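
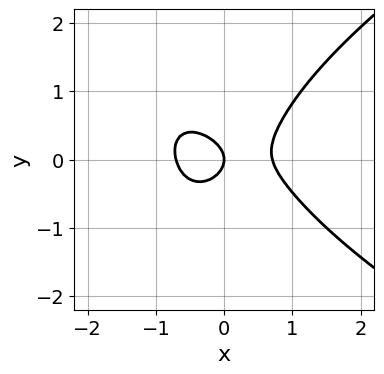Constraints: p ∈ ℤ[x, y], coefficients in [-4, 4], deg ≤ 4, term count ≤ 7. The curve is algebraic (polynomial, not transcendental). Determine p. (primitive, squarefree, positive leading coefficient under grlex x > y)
y^4 - 2*x^3 - x^2*y + 2*y^2 + x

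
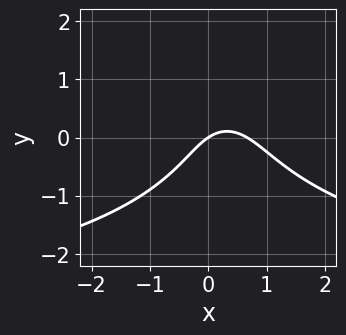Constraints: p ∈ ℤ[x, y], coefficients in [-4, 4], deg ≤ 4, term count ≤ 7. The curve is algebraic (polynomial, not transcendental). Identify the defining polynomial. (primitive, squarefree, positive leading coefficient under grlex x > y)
x^2*y + 2*y^3 + 3*x^2 - 2*x + 3*y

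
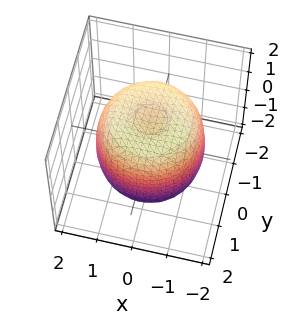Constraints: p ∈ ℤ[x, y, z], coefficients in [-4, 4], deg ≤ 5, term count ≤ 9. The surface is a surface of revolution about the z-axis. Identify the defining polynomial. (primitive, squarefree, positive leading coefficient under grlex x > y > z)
2*x^4 + 4*x^2*y^2 + 2*y^4 - 3*x^2 - 3*y^2 + 2*z^2 - 3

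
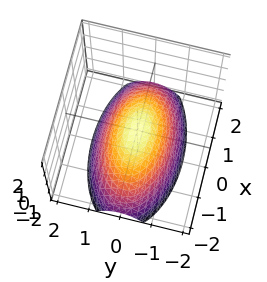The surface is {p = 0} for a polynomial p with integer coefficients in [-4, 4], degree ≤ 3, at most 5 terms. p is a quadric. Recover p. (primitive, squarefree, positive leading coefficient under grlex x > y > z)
1. Degree: a paraboloid; a quadric, so deg p = 2.
2. Symmetries: it's symmetric under y → −y, forcing even powers of y; it's symmetric under x → −x, forcing even powers of x.
3. From the axis intercepts and sections: one y-axis crossing is at y = 0; one x-axis crossing is at x = 0.
4. Together with the visible shape, these determine p as stated.

x^2 + 3*y^2 + 3*z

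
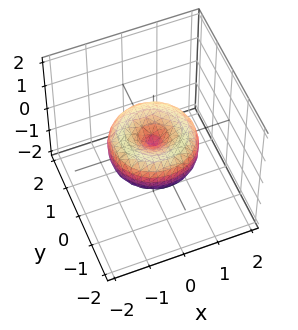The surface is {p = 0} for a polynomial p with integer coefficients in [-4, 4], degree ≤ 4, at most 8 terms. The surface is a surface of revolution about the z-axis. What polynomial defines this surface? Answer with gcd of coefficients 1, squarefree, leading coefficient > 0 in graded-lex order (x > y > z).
(a) Degree: a generic line meets the surface in up to 4 points, so deg p = 4.
(b) Symmetry: the z-axis is an axis of rotation, so x and y enter only as x² + y².
(c) From the visible intercepts: it meets the x-axis at x = 0 (among the integer gridlines); it crosses the z-axis at the gridline z = 0; one y-axis crossing is at y = 0.
(d) Solving for integer coefficients yields p as stated.

2*x^4 + 4*x^2*y^2 + 2*y^4 - 3*x^2 - 3*y^2 + 3*z^2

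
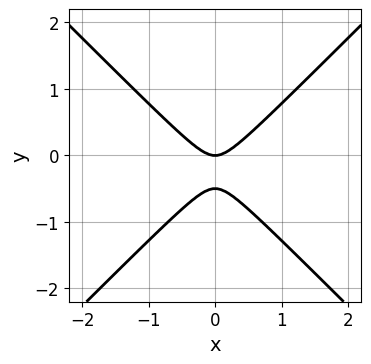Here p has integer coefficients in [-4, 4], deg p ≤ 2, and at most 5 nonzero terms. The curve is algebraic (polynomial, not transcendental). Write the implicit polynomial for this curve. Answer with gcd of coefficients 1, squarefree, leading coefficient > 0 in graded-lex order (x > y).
2*x^2 - 2*y^2 - y

1. The degree is 2 — the shape is more complex than any degree-1 curve.
2. Symmetries: the x ↦ −x reflection is a symmetry, so x appears only in even powers.
3. Observable constraints: one y-axis crossing is at y = 0; one x-axis crossing is at x = 0.
4. Assembling these constraints gives the stated polynomial.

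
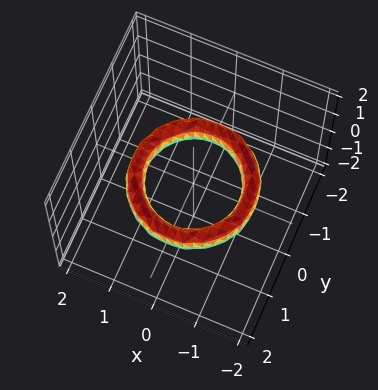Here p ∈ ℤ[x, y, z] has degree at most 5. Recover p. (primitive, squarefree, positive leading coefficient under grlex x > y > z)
Degree: a generic line meets the surface in up to 4 points, so deg p = 4.
Symmetries: rotational symmetry about the z-axis ⇒ p depends on x, y only through x² + y².
Checking where it meets the axes: the y-axis gridline crossings are at y ∈ {-1, 1}; a circular section at z = 0 has radius exactly 1.
Assembling these constraints gives the stated polynomial. Check: (-1, 0, 0) on the x-axis lies on the surface, and p(-1, 0, 0) = 0. ✓

x^4 + 2*x^2*y^2 + y^4 - 3*x^2 - 3*y^2 + 2*z^2 + 2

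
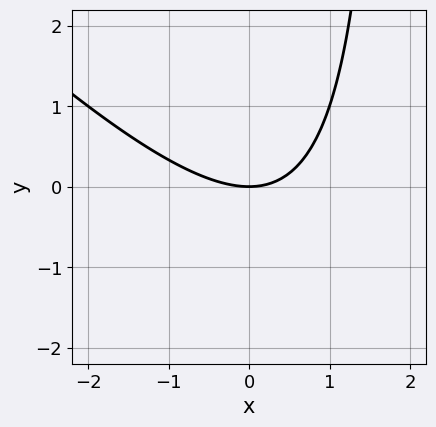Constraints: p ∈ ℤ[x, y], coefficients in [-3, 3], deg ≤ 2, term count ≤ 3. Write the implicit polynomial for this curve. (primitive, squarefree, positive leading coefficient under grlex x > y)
x^2 + x*y - 2*y

1. The degree is 2 — a generic line meets the curve in up to 2 points.
2. Observable constraints: it meets the x-axis at x = 0 (among the integer gridlines); it crosses the y-axis at the gridline y = 0.
3. Together with the visible shape, these determine p as stated.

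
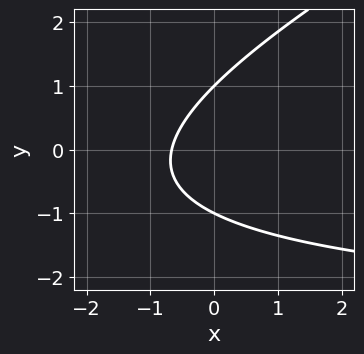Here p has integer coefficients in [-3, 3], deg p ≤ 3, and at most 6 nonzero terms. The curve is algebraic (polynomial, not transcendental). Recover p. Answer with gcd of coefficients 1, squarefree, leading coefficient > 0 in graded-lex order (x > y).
(a) Degree: no degree-1 curve has this shape, so deg p = 2.
(b) Against the integer gridlines: among the integer gridlines, it crosses the y-axis at y ∈ {-1, 1}.
(c) Solving for integer coefficients yields p as stated.

x*y - 2*y^2 + 3*x + 2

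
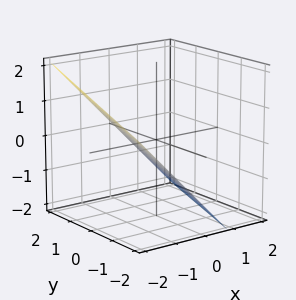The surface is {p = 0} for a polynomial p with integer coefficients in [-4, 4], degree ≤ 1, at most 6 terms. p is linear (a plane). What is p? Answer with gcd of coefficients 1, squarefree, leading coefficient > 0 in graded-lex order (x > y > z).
1. The degree is 1 — every cross-section is a straight line — this is a plane.
2. From the visible intercepts: it crosses the y-axis at the gridline y = 2.
3. The integer polynomial consistent with all of this is the stated p.

3*x - y + 3*z + 2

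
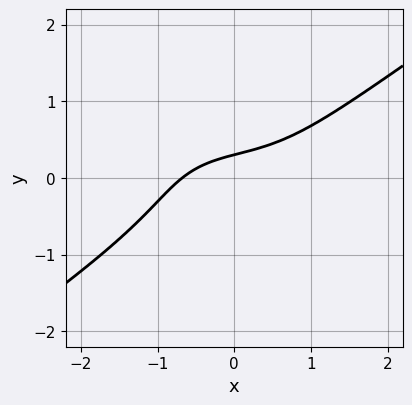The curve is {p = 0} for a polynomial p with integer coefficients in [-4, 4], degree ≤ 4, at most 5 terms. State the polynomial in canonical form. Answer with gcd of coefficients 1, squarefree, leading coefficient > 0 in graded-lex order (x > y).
x^3 - 3*y^3 + x - 3*y + 1

1. The degree is 3 — the shape is more complex than any degree-2 curve.
2. Solving for integer coefficients yields p as stated.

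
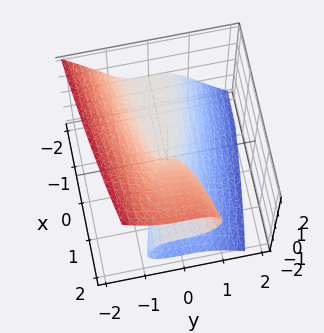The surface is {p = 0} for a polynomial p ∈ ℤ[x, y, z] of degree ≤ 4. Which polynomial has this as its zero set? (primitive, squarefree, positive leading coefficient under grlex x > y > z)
3*y^3 + 2*z^3 - 2*x*z

(a) deg p = 3.
(b) Checking where it meets the axes: it meets the y-axis at y = 0 (among the integer gridlines); one z-axis crossing is at z = 0; every point of the x-axis in the box is on the surface.
(c) Assembling these constraints gives the stated polynomial.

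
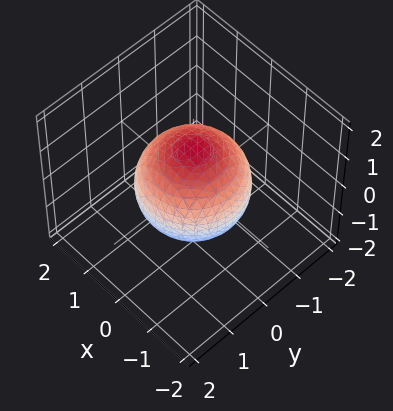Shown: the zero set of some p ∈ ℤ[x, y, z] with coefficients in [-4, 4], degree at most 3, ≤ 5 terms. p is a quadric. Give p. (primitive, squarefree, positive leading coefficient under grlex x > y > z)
(a) The degree is 2 — a closed, bounded, convex surface; a quadric.
(b) Symmetries: every cross-section ⟂ z is a circle, so x, y appear only via x² + y²; it's symmetric under z → −z, forcing even powers of z.
(c) From the visible intercepts: a circular section at z = 1 has radius between 0 and 1.
(d) Fitting integer coefficients to these (and the overall shape) gives p.

2*x^2 + 2*y^2 + 2*z^2 - 3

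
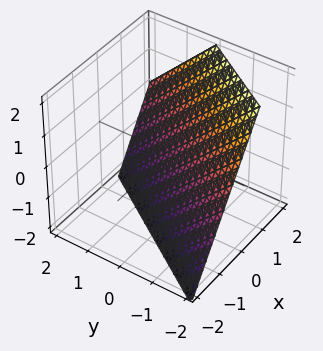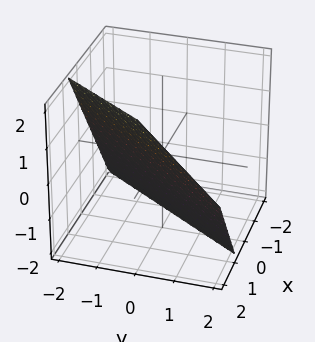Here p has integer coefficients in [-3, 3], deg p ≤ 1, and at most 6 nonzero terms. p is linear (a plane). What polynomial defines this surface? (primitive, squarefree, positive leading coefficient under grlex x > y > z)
1. Degree: every cross-section is a straight line — this is a plane, so deg p = 1.
2. Reading off the gridlines: one y-axis crossing is at y = -1; one z-axis crossing is at z = -1.
3. Assembling these constraints gives the stated polynomial.

3*x - 2*y - 2*z - 2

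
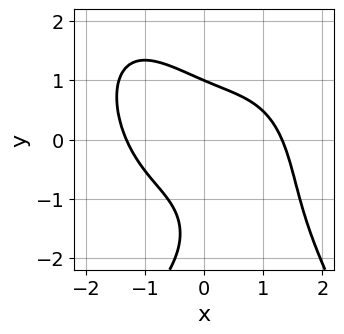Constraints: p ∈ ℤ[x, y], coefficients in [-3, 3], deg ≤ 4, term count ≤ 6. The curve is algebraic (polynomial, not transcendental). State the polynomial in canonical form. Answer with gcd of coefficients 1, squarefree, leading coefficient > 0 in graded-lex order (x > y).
x^4 + y^3 + 3*x*y + 2*y^2 - 3

(a) The degree is 4 — the shape is more complex than any degree-3 curve.
(b) Against the integer gridlines: one y-axis crossing is at y = 1.
(c) The integer polynomial consistent with all of this is the stated p.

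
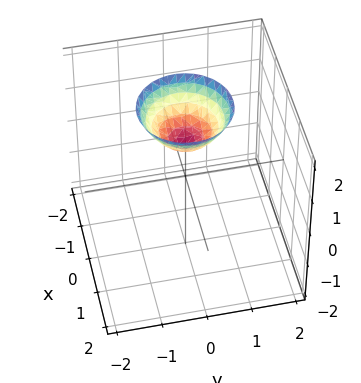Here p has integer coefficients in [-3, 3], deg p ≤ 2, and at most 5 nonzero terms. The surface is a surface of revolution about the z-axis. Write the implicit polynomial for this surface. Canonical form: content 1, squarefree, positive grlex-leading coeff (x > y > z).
(a) deg p = 2. A generic line meets the surface in up to 2 points.
(b) Symmetry: the surface is invariant under rotation about z: p = q(x² + y², z).
(c) Observable constraints: one z-axis crossing is at z = 1; no x-intercept at any integer in the box; it misses every integer gridline on the y-axis.
(d) These observations pin down the coefficients.

x^2 + y^2 - z + 1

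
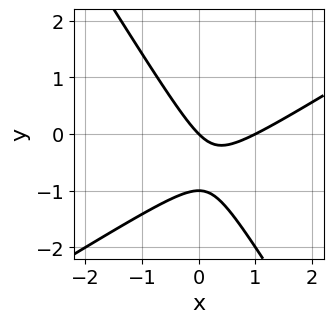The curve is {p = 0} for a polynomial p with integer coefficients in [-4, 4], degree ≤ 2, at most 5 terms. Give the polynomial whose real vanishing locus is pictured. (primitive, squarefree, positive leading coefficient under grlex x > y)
x^2 - x*y - y^2 - x - y

(a) deg p = 2. A generic line meets the curve in up to 2 points.
(b) From the axis intercepts and sections: the x-axis gridline crossings are at x ∈ {0, 1}; among the integer gridlines, it crosses the y-axis at y ∈ {-1, 0}.
(c) Putting this together gives p.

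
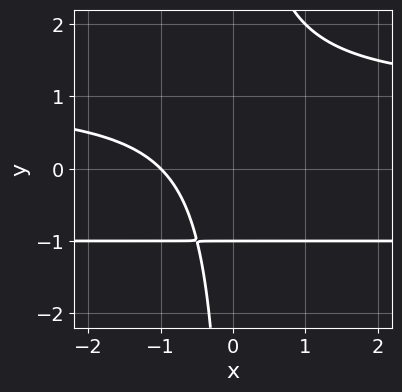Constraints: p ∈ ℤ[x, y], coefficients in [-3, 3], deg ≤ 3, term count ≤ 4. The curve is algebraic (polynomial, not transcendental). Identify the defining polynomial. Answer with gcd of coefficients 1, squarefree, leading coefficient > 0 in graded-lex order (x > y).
x*y^2 - x - y - 1

Degree: a generic line meets the curve in up to 3 points, so deg p = 3.
Reading off the gridlines: it meets the x-axis at x = -1 (among the integer gridlines); it meets the y-axis at y = -1 (among the integer gridlines).
Fitting integer coefficients to these (and the overall shape) gives p.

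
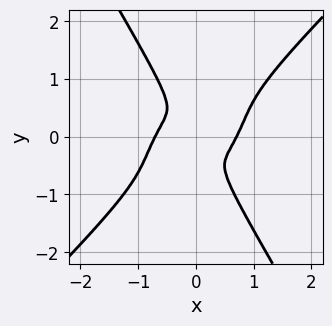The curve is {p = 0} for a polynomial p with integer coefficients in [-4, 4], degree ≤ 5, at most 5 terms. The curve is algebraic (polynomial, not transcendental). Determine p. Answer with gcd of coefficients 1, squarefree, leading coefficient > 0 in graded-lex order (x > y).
2*x^4 - 2*x^3*y + x^2*y^2 - y^4 - x^2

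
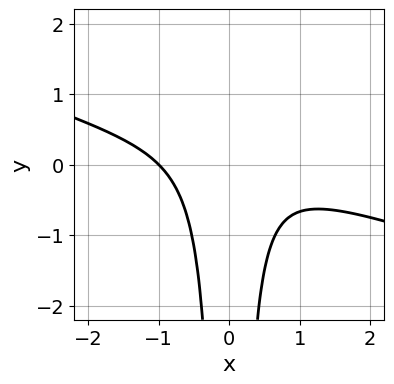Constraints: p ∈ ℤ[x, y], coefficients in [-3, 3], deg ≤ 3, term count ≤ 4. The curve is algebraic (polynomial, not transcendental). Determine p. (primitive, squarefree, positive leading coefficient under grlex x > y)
First, degree: no degree-2 curve has this shape, so deg p = 3.
Then, from the visible intercepts: one x-axis crossing is at x = -1; it misses every integer gridline on the y-axis.
Finally, matching integer coefficients to the picture gives p.

x^3 + 3*x^2*y + 1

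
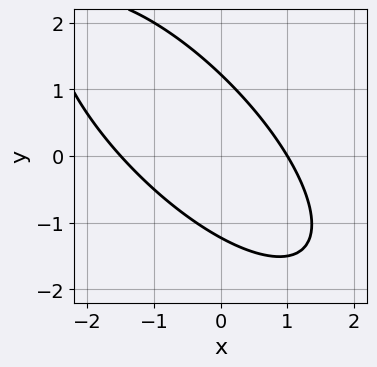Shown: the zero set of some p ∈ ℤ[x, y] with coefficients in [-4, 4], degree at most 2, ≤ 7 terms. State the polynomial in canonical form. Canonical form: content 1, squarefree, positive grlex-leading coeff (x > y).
(a) deg p = 2.
(b) From the visible intercepts: it meets the x-axis at x = 1 (among the integer gridlines).
(c) Matching integer coefficients to the picture gives p.

2*x^2 + 3*x*y + 2*y^2 + x - 3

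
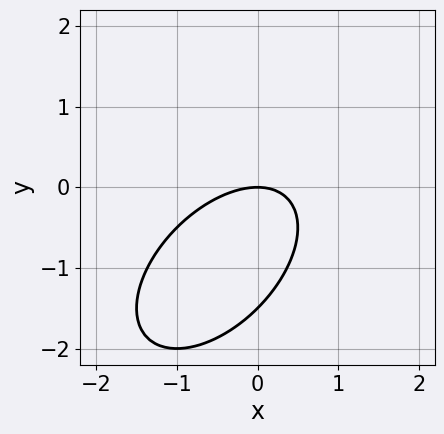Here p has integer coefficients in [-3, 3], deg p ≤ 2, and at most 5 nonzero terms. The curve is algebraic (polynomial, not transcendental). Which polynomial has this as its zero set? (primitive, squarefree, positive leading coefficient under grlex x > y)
2*x^2 - 2*x*y + 2*y^2 + 3*y

1. deg p = 2.
2. From the axis intercepts and sections: it meets the x-axis at x = 0 (among the integer gridlines); it crosses the y-axis at the gridline y = 0.
3. Assembling these constraints gives the stated polynomial.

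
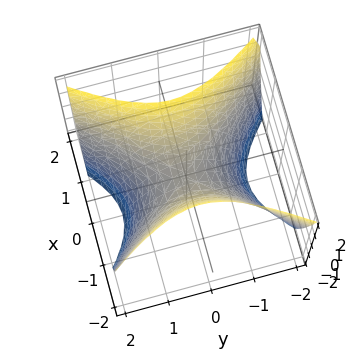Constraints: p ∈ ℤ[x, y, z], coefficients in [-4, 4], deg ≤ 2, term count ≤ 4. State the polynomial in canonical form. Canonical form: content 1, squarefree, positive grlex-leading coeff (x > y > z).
1. The degree is 2 — a hyperbolic paraboloid; a quadric.
2. Symmetries: it's symmetric under x → −x, forcing even powers of x; mirror symmetry y ↦ −y ⇒ only even powers of y.
3. From the axis intercepts and sections: it crosses the y-axis at the gridline y = 0; it meets the z-axis at z = 0 (among the integer gridlines); one x-axis crossing is at x = 0.
4. Assembling these constraints gives the stated polynomial.

3*x^2 - 2*y^2 - 2*z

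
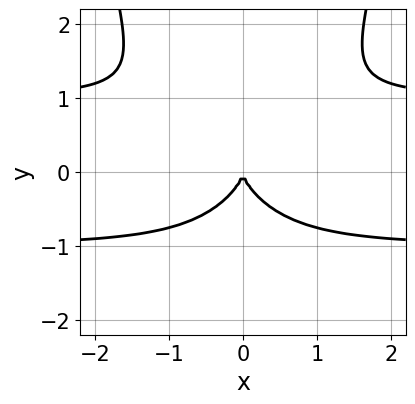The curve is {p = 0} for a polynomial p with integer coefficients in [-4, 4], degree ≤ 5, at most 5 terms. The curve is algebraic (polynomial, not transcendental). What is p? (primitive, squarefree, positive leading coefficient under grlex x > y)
x^2*y^2 - y^3 - x^2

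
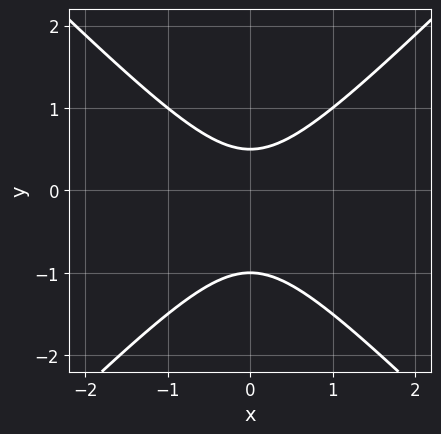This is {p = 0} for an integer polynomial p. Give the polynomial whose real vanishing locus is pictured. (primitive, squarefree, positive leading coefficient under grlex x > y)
2*x^2 - 2*y^2 - y + 1

(a) deg p = 2.
(b) Symmetries: mirror symmetry x ↦ −x ⇒ only even powers of x.
(c) Against the integer gridlines: it meets the y-axis at y = -1 (among the integer gridlines); it misses every integer gridline on the x-axis.
(d) Together with the visible shape, these determine p as stated.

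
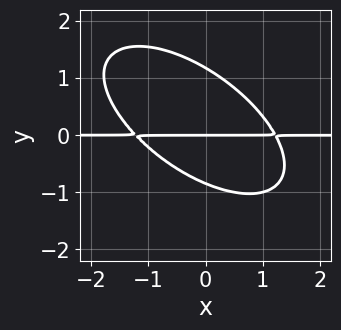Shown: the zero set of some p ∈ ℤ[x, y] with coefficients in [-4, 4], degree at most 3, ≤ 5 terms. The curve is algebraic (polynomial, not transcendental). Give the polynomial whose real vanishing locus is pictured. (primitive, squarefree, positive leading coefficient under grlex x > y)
2*x^2*y + 3*x*y^2 + 3*y^3 - y^2 - 3*y

Degree: no degree-2 curve has this shape, so deg p = 3.
Observable constraints: every point of the x-axis in the box is on the curve; one y-axis crossing is at y = 0.
Fitting integer coefficients to these (and the overall shape) gives p.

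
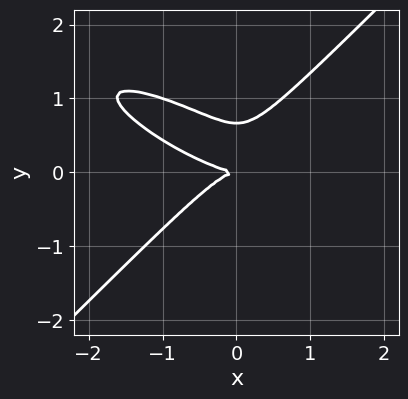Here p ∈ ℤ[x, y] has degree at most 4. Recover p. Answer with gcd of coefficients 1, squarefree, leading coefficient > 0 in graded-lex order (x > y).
x^3 + 2*x^2*y - 3*y^3 + 2*y^2

The degree is 3 — the shape is more complex than any degree-2 curve.
Reading off the gridlines: one x-axis crossing is at x = 0; one y-axis crossing is at y = 0.
These observations pin down the coefficients.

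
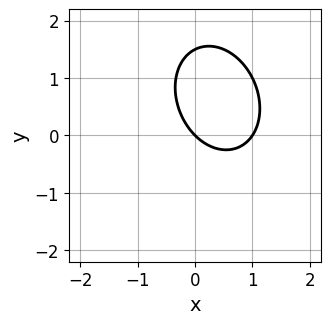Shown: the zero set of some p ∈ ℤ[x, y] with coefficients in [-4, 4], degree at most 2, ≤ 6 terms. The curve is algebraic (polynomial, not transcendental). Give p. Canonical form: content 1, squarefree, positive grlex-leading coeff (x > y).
Degree: a generic line meets the curve in up to 2 points, so deg p = 2.
From the axis intercepts and sections: it crosses the y-axis at the gridline y = 0; among the integer gridlines, it crosses the x-axis at x ∈ {0, 1}.
Putting this together gives p.

3*x^2 + x*y + 2*y^2 - 3*x - 3*y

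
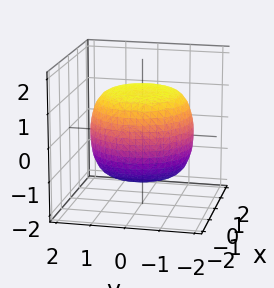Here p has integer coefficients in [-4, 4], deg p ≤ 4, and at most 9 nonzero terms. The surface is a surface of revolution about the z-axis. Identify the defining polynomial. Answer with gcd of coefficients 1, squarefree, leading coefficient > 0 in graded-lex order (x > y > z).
x^4 + 2*x^2*y^2 + y^4 - x^2 - y^2 + 2*z^2 - 3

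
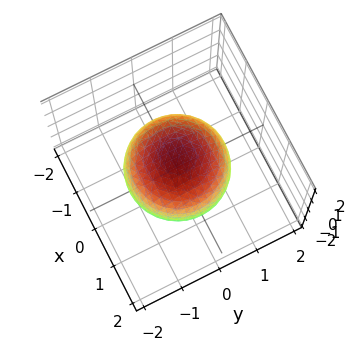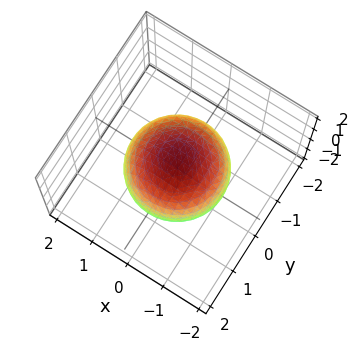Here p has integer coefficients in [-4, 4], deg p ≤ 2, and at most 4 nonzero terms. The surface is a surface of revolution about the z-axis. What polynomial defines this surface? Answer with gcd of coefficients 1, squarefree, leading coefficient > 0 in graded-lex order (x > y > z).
Degree: no degree-1 surface has this shape, so deg p = 2.
Symmetry: every cross-section ⟂ z is a circle, so x, y appear only via x² + y².
Checking where it meets the axes: a circular section at z = 0 has radius between 1 and 2.
The integer polynomial consistent with all of this is the stated p.

2*x^2 + 2*y^2 + 2*z^2 - 3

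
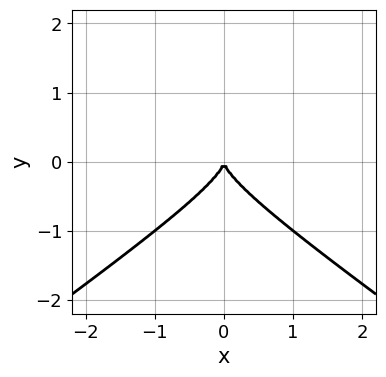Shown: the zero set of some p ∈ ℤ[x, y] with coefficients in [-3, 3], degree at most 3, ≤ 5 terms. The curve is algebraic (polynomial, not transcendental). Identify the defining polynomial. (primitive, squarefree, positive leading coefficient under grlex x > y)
The degree is 3 — a generic line meets the curve in up to 3 points.
Symmetries: it's symmetric under x → −x, forcing even powers of x.
Observable constraints: it meets the y-axis at y = 0 (among the integer gridlines); one x-axis crossing is at x = 0.
These observations pin down the coefficients.

x^2*y - 2*y^3 - x^2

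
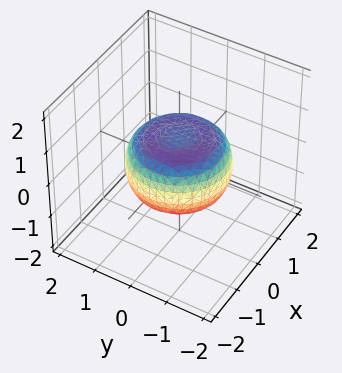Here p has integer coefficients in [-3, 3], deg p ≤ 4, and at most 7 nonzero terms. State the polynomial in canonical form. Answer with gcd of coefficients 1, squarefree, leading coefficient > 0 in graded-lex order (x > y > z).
(a) deg p = 4. The shape is more complex than any degree-3 surface.
(b) Symmetries: every cross-section ⟂ z is a circle, so x, y appear only via x² + y².
(c) Reading off the gridlines: a circular section at z = 0 has radius between 1 and 2.
(d) These observations pin down the coefficients.

x^4 + 2*x^2*y^2 + y^4 - x^2 - y^2 + 2*z^2 - 1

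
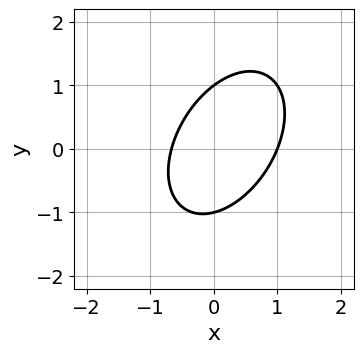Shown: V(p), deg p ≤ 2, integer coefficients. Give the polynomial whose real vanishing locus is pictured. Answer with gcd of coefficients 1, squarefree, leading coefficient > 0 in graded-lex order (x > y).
First, degree: a generic line meets the curve in up to 2 points, so deg p = 2.
Next, checking where it meets the axes: among the integer gridlines, it crosses the y-axis at y ∈ {-1, 1}; one x-axis crossing is at x = 1.
Finally, assembling these constraints gives the stated polynomial.

3*x^2 - 2*x*y + 2*y^2 - x - 2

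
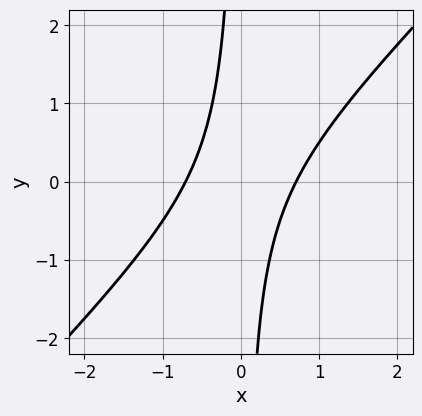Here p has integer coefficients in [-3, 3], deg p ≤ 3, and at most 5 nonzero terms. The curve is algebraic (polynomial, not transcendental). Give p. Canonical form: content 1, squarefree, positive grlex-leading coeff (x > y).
2*x^2 - 2*x*y - 1

1. deg p = 2. No degree-1 curve has this shape.
2. Reading off the gridlines: the curve avoids every integer y-axis point in the box.
3. Putting this together gives p.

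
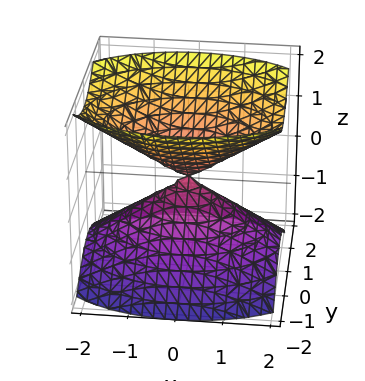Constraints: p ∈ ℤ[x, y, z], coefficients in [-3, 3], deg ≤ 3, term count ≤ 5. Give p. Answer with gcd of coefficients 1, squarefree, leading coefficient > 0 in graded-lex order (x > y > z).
x^2 + 2*y^2 - 2*z^2

(a) There are 2 components. Treating them together as one polynomial.
(b) Degree: two nappes meeting at a single point; a quadric, so deg p = 2.
(c) Symmetries: mirror symmetry x ↦ −x ⇒ only even powers of x; the y ↦ −y reflection is a symmetry, so y appears only in even powers; the z ↦ −z reflection is a symmetry, so z appears only in even powers.
(d) From the axis intercepts and sections: it crosses the z-axis at the gridline z = 0; it crosses the x-axis at the gridline x = 0; it crosses the y-axis at the gridline y = 0.
(e) Fitting integer coefficients to these (and the overall shape) gives p.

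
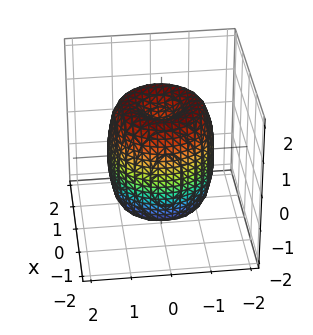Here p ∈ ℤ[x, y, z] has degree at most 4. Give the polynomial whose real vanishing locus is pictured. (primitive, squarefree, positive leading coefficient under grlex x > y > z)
First, the degree is 4 — the shape is more complex than any degree-3 surface.
Next, symmetry: the surface is invariant under rotation about z: p = q(x² + y², z).
Then, observable constraints: the z-axis gridline crossings are at z ∈ {-1, 1}; a circular section at z = 1 has radius between 1 and 2.
Finally, the integer polynomial consistent with all of this is the stated p.

2*x^4 + 4*x^2*y^2 + 2*y^4 - 3*x^2 - 3*y^2 + z^2 - 1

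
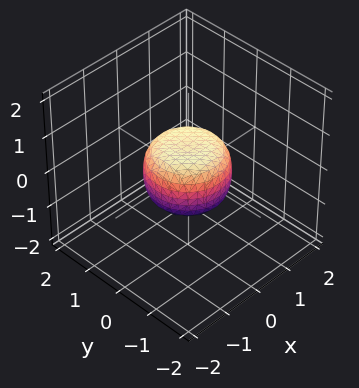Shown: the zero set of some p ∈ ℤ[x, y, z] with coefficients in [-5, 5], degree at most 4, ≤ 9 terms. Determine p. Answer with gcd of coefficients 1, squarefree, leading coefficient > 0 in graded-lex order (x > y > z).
2*x^4 + 4*x^2*y^2 + 2*y^4 - x^2 - y^2 + 2*z^2 - 1

(a) The degree is 4 — a generic line meets the surface in up to 4 points.
(b) Symmetries: every cross-section ⟂ z is a circle, so x, y appear only via x² + y².
(c) Checking where it meets the axes: the y-axis gridline crossings are at y ∈ {-1, 1}; a circular section at z = 0 has radius exactly 1; the x-axis gridline crossings are at x ∈ {-1, 1}.
(d) Fitting integer coefficients to these (and the overall shape) gives p.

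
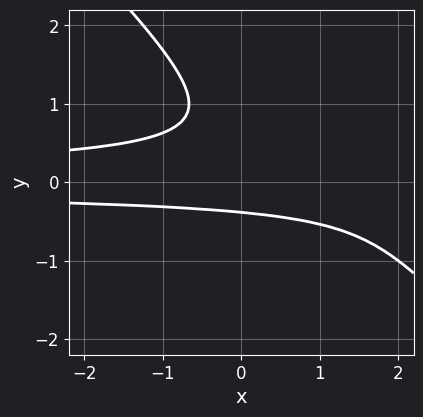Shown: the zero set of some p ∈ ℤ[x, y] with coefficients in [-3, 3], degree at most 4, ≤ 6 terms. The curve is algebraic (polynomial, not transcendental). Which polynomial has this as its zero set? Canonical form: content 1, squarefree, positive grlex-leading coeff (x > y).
3*x*y^2 + 3*y^3 - 3*y^2 + y + 1

1. Degree: the shape is more complex than any degree-2 curve, so deg p = 3.
2. Reading off the gridlines: no x-intercept at any integer in the box.
3. Matching integer coefficients to the picture gives p.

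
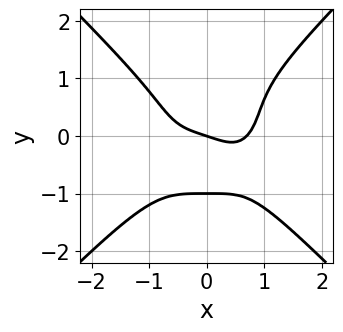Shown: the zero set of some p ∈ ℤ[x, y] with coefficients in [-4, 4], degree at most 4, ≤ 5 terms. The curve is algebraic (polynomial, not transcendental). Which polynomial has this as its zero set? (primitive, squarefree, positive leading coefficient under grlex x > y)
3*x^4 - 3*y^4 + x*y^2 - x - 3*y

First, the degree is 4 — a generic line meets the curve in up to 4 points.
Next, observable constraints: the y-axis gridline crossings are at y ∈ {-1, 0}; it crosses the x-axis at the gridline x = 0.
Finally, putting this together gives p.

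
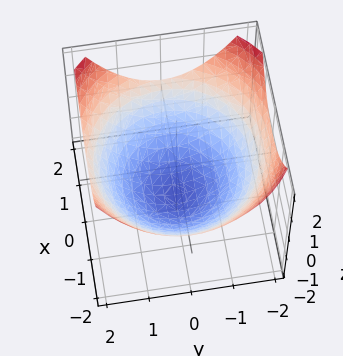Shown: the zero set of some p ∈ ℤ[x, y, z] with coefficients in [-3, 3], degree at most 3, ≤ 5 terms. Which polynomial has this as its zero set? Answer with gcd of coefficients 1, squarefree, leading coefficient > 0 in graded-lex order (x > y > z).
x^2 + y^2 - 2*z - 3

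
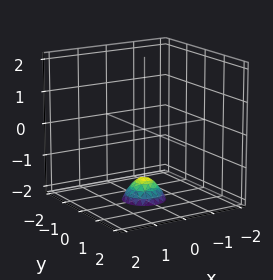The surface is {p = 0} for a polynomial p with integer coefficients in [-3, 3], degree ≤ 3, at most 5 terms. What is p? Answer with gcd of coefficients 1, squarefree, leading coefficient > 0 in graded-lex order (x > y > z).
(a) The degree is 2 — no degree-1 surface has this shape.
(b) Symmetries: rotational symmetry about the z-axis ⇒ p depends on x, y only through x² + y².
(c) From the visible intercepts: no y-intercept at any integer in the box; a circular section at z = -2 has radius between 0 and 1; no x-intercept at any integer in the box.
(d) Putting this together gives p.

3*x^2 + 3*y^2 + 2*z + 3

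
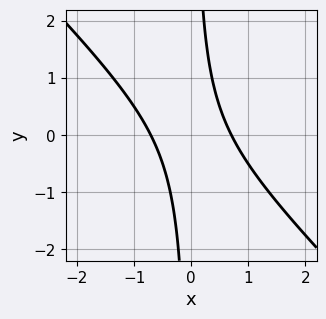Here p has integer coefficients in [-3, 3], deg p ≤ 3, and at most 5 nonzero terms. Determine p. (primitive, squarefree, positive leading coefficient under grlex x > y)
Degree: a generic line meets the curve in up to 2 points, so deg p = 2.
Observable constraints: it misses every integer gridline on the y-axis.
Assembling these constraints gives the stated polynomial.

2*x^2 + 2*x*y - 1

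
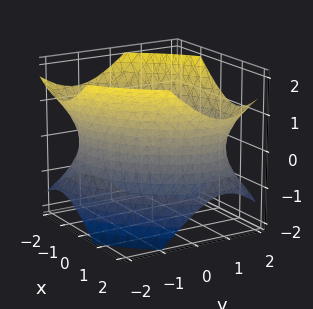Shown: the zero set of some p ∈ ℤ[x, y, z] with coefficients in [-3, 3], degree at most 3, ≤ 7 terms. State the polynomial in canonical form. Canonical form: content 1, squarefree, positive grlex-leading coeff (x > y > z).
(a) Degree: no degree-1 surface has this shape, so deg p = 2.
(b) Observable constraints: the surface avoids every integer z-axis point in the box.
(c) Together with the visible shape, these determine p as stated.

x^2 - x*y + y^2 - z^2 - 2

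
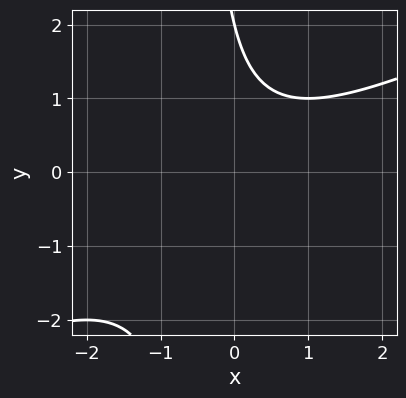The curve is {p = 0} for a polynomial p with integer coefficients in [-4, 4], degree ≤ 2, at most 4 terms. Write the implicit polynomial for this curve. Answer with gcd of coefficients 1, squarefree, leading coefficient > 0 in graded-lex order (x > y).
First, the degree is 2 — a generic line meets the curve in up to 2 points.
Then, from the axis intercepts and sections: the curve avoids every integer x-axis point in the box; it meets the y-axis at y = 2 (among the integer gridlines).
Finally, the integer polynomial consistent with all of this is the stated p.

x^2 - 2*x*y - y + 2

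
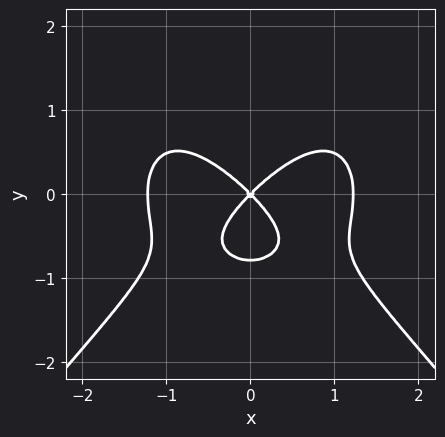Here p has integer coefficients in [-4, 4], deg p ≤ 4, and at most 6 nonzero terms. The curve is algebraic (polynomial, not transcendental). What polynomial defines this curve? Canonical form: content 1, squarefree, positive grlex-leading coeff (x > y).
2*x^4 - y^4 + 3*y^3 - 3*x^2 + 3*y^2

1. deg p = 4.
2. Symmetries: mirror symmetry x ↦ −x ⇒ only even powers of x.
3. Reading off the gridlines: one x-axis crossing is at x = 0; one y-axis crossing is at y = 0.
4. Assembling these constraints gives the stated polynomial.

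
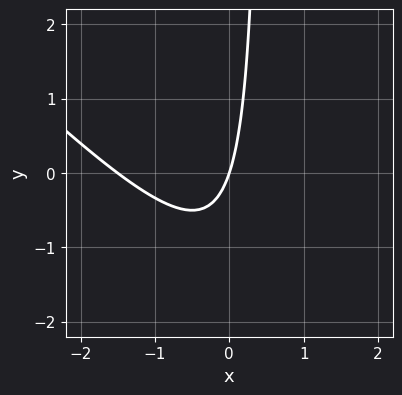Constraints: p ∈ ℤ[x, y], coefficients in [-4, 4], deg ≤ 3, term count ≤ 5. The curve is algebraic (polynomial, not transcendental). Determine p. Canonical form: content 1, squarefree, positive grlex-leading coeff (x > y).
First, degree: the shape is more complex than any degree-1 curve, so deg p = 2.
Then, from the visible intercepts: one x-axis crossing is at x = 0; it meets the y-axis at y = 0 (among the integer gridlines).
Finally, together with the visible shape, these determine p as stated.

2*x^2 + 2*x*y + 3*x - y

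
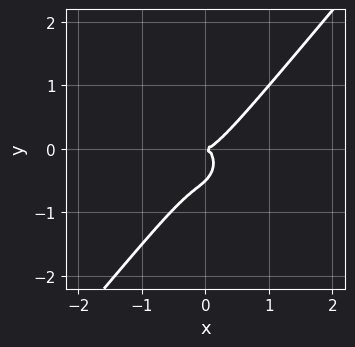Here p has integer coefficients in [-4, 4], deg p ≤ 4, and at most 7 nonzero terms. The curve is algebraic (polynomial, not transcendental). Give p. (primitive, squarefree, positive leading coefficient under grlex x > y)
3*x^3 - 2*x^2*y + 2*x*y^2 - 2*y^3 - y^2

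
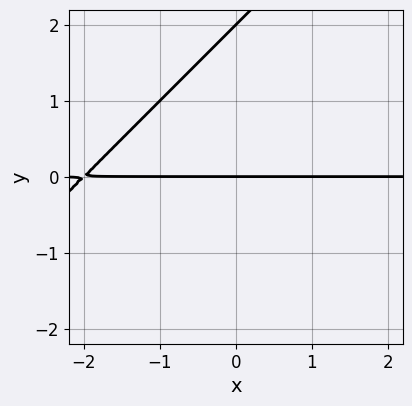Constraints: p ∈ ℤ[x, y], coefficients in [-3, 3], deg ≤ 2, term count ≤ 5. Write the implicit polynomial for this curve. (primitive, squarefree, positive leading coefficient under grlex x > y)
First, degree: a generic line meets the curve in up to 2 points, so deg p = 2.
Next, observable constraints: among the integer gridlines, it crosses the y-axis at y ∈ {0, 2}; every point of the x-axis in the box is on the curve.
Finally, together with the visible shape, these determine p as stated.

x*y - y^2 + 2*y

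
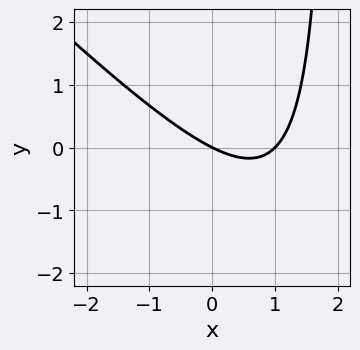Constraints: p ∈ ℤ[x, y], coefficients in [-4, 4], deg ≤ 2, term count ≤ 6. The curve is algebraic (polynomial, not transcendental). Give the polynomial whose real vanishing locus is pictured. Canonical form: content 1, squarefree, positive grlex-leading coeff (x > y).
(a) Degree: a generic line meets the curve in up to 2 points, so deg p = 2.
(b) Reading off the gridlines: among the integer gridlines, it crosses the x-axis at x ∈ {0, 1}; one y-axis crossing is at y = 0.
(c) Assembling these constraints gives the stated polynomial.

x^2 + x*y - x - 2*y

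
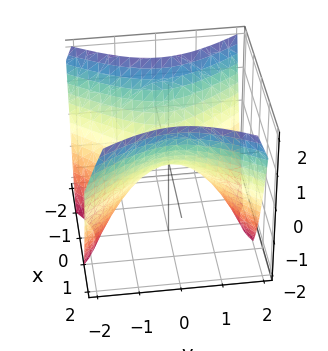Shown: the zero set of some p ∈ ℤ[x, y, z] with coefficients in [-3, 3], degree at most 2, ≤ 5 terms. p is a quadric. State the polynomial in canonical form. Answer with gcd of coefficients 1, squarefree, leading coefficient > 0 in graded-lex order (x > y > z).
First, degree: a hyperbolic paraboloid; a quadric, so deg p = 2.
Then, symmetries: it's symmetric under y → −y, forcing even powers of y; it's symmetric under x → −x, forcing even powers of x.
Next, from the visible intercepts: one y-axis crossing is at y = 0; one x-axis crossing is at x = 0; it meets the z-axis at z = 0 (among the integer gridlines).
Finally, the integer polynomial consistent with all of this is the stated p.

3*x^2 - 2*y^2 - 3*z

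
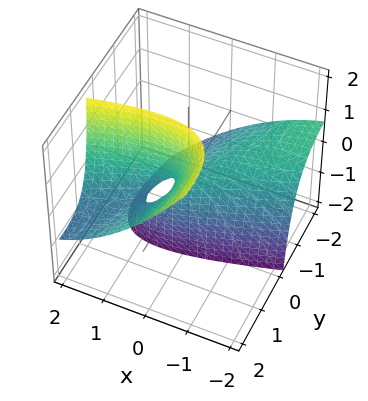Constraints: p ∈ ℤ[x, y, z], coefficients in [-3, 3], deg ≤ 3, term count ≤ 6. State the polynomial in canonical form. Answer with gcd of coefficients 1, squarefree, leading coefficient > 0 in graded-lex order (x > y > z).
Degree: a generic line meets the surface in up to 2 points, so deg p = 2.
Reading off the gridlines: one y-axis crossing is at y = 0; it meets the x-axis at x = 0 (among the integer gridlines); it meets the z-axis at z = 0 (among the integer gridlines).
The integer polynomial consistent with all of this is the stated p.

x^2 - 3*x*y + y^2 - 3*y*z + z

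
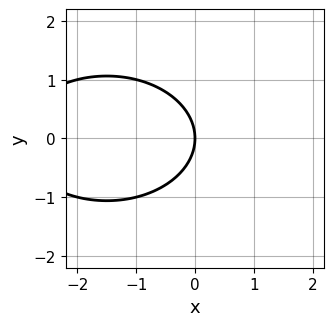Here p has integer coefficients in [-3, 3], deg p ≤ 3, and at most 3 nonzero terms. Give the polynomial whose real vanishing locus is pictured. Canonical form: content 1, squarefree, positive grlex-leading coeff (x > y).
1. deg p = 2.
2. Symmetries: mirror symmetry y ↦ −y ⇒ only even powers of y.
3. From the axis intercepts and sections: it crosses the x-axis at the gridline x = 0; it crosses the y-axis at the gridline y = 0.
4. Together with the visible shape, these determine p as stated.

x^2 + 2*y^2 + 3*x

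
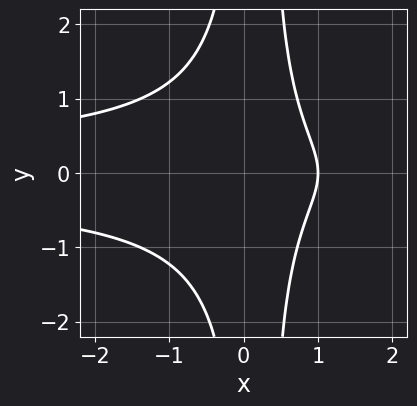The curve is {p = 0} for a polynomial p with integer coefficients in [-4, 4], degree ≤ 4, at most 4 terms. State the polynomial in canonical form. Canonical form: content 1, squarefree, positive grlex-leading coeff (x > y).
1. Degree: a generic line meets the curve in up to 4 points, so deg p = 4.
2. Symmetries: the y ↦ −y reflection is a symmetry, so y appears only in even powers.
3. Checking where it meets the axes: one x-axis crossing is at x = 1; the curve avoids every integer y-axis point in the box.
4. These observations pin down the coefficients.

3*x^2*y^2 - x*y^2 + 3*x - 3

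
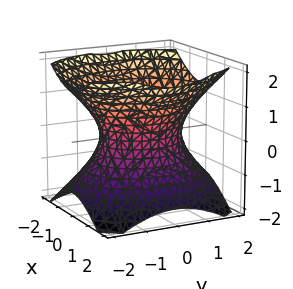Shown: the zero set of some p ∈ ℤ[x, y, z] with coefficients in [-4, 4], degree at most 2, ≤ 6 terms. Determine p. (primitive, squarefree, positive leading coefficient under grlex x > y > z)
3*x^2 + 2*y^2 - 3*z^2 - 3

(a) The degree is 2 — an hourglass — one-sheet hyperboloid; a quadric.
(b) Symmetries: mirror symmetry y ↦ −y ⇒ only even powers of y; the x ↦ −x reflection is a symmetry, so x appears only in even powers; the z ↦ −z reflection is a symmetry, so z appears only in even powers.
(c) From the axis intercepts and sections: the surface avoids every integer z-axis point in the box; the x-axis gridline crossings are at x ∈ {-1, 1}.
(d) Together with the visible shape, these determine p as stated.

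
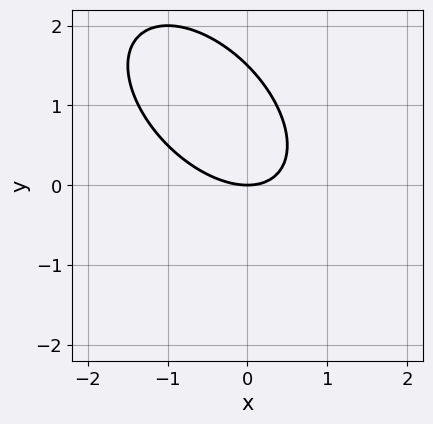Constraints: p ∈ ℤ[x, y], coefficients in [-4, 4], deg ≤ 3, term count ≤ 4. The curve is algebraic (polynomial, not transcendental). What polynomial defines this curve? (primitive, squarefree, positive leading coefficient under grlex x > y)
The degree is 2 — a generic line meets the curve in up to 2 points.
Checking where it meets the axes: it crosses the y-axis at the gridline y = 0; it meets the x-axis at x = 0 (among the integer gridlines).
Fitting integer coefficients to these (and the overall shape) gives p.

2*x^2 + 2*x*y + 2*y^2 - 3*y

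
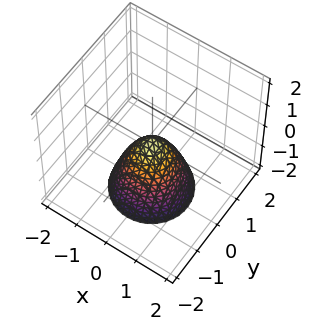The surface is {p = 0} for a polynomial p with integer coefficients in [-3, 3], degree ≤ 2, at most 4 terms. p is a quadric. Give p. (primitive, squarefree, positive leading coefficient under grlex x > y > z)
3*x^2 + 3*y^2 + 2*z

deg p = 2.
By symmetry, the surface is invariant under rotation about z: p = q(x² + y², z).
From the axis intercepts and sections: one x-axis crossing is at x = 0; it crosses the z-axis at the gridline z = 0; a circular section at z = -2 has radius between 1 and 2; it crosses the y-axis at the gridline y = 0.
Putting this together gives p.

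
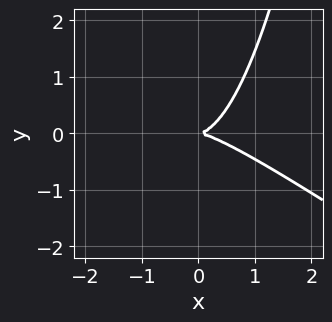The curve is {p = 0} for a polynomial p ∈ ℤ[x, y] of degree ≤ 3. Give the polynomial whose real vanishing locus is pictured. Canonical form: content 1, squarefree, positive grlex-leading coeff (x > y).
2*x^3 + 3*x^2*y - 3*y^2

deg p = 3. A generic line meets the curve in up to 3 points.
From the axis intercepts and sections: it crosses the x-axis at the gridline x = 0; it meets the y-axis at y = 0 (among the integer gridlines).
Fitting integer coefficients to these (and the overall shape) gives p.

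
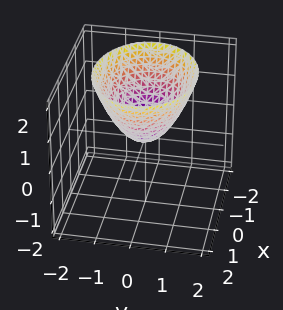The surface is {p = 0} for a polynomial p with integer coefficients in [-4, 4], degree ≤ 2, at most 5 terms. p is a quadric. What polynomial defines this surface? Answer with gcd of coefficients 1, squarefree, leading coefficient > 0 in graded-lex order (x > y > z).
2*x^2 + 3*y^2 - 3*z

1. Degree: a paraboloid; a quadric, so deg p = 2.
2. Symmetries: it's symmetric under y → −y, forcing even powers of y; it's symmetric under x → −x, forcing even powers of x.
3. From the visible intercepts: it meets the y-axis at y = 0 (among the integer gridlines); it meets the x-axis at x = 0 (among the integer gridlines); it meets the z-axis at z = 0 (among the integer gridlines).
4. Fitting integer coefficients to these (and the overall shape) gives p.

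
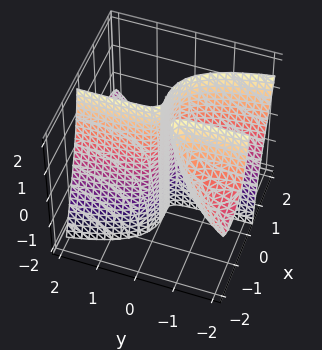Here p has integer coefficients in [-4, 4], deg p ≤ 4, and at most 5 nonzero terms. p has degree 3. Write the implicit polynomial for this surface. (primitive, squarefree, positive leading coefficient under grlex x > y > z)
x^3 - x^2*y + x*y*z + y

First, the picture has 3 separate pieces. Treating them together as one polynomial.
Next, deg p = 3. The shape is more complex than any degree-2 surface.
Then, observable constraints: every point of the z-axis in the box is on the surface; one x-axis crossing is at x = 0.
Finally, assembling these constraints gives the stated polynomial.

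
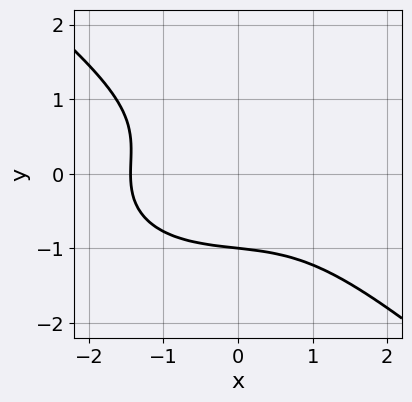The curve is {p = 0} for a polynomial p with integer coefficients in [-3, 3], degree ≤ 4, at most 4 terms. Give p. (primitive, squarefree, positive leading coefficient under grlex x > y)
x^3 + x*y^2 + 3*y^3 + 3

1. The degree is 3 — the shape is more complex than any degree-2 curve.
2. From the axis intercepts and sections: it meets the y-axis at y = -1 (among the integer gridlines).
3. These observations pin down the coefficients.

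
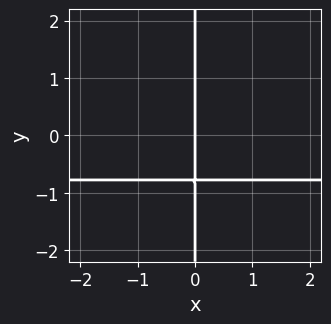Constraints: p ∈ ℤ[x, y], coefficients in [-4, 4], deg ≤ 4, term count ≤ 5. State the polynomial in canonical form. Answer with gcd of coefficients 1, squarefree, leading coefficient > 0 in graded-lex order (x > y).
(a) deg p = 4. The shape is more complex than any degree-3 curve.
(b) Observable constraints: it crosses the x-axis at the gridline x = 0; every point of the y-axis in the box is on the curve.
(c) Together with the visible shape, these determine p as stated.

3*x*y^3 - x*y^2 + 2*x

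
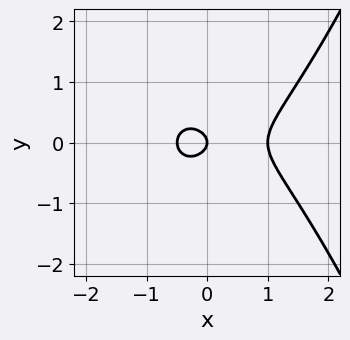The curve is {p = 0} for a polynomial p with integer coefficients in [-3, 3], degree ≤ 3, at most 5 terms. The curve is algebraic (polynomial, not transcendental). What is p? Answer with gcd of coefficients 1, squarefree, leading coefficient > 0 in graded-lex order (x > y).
2*x^3 - x^2 - 3*y^2 - x

(a) deg p = 3. The shape is more complex than any degree-2 curve.
(b) Symmetries: mirror symmetry y ↦ −y ⇒ only even powers of y.
(c) Against the integer gridlines: among the integer gridlines, it crosses the x-axis at x ∈ {0, 1}; it crosses the y-axis at the gridline y = 0.
(d) The integer polynomial consistent with all of this is the stated p.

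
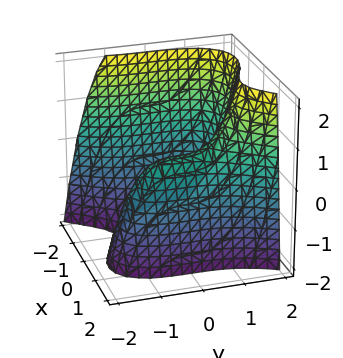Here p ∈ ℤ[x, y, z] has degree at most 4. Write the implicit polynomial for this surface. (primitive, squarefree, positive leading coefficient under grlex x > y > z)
2*x^3 - y^3 + 2*x^2 - 3*x + 2*z

deg p = 3.
Against the integer gridlines: it meets the z-axis at z = 0 (among the integer gridlines); it crosses the y-axis at the gridline y = 0.
Assembling these constraints gives the stated polynomial.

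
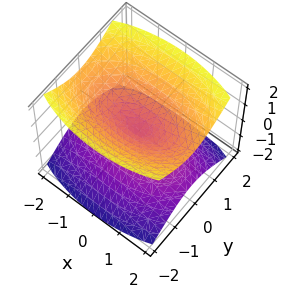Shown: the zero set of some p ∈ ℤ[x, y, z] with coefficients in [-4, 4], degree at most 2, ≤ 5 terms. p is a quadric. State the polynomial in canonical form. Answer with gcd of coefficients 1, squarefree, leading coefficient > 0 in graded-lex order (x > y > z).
x^2 + 3*y^2 - 3*z^2

First, I count 2 distinct pieces. They look like related sheets of one shape, so recover p as a whole.
Next, deg p = 2. Two nappes meeting at a single point; a quadric.
Next, symmetries: mirror symmetry z ↦ −z ⇒ only even powers of z; it's symmetric under y → −y, forcing even powers of y; it's symmetric under x → −x, forcing even powers of x.
Then, from the visible intercepts: it meets the x-axis at x = 0 (among the integer gridlines); it meets the z-axis at z = 0 (among the integer gridlines); it crosses the y-axis at the gridline y = 0.
Finally, fitting integer coefficients to these (and the overall shape) gives p.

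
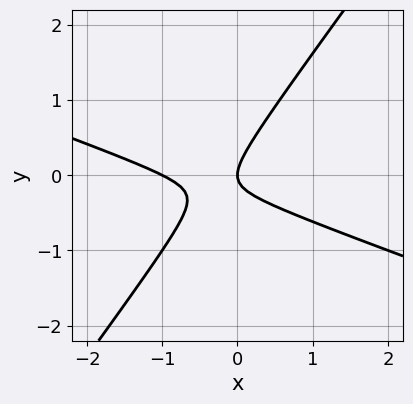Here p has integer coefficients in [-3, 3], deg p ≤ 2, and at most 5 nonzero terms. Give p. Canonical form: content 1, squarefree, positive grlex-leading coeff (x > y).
x^2 + 2*x*y - 2*y^2 + x

deg p = 2. A generic line meets the curve in up to 2 points.
Reading off the gridlines: one y-axis crossing is at y = 0; the x-axis gridline crossings are at x ∈ {-1, 0}.
These observations pin down the coefficients.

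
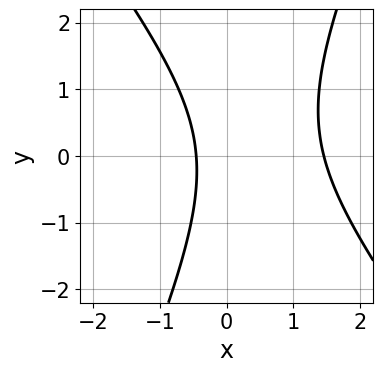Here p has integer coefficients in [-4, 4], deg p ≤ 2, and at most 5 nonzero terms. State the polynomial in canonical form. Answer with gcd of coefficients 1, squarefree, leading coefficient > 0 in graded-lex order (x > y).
The degree is 2 — the shape is more complex than any degree-1 curve.
From the visible intercepts: no y-intercept at any integer in the box.
The integer polynomial consistent with all of this is the stated p.

3*x^2 + x*y - y^2 - 3*x - 2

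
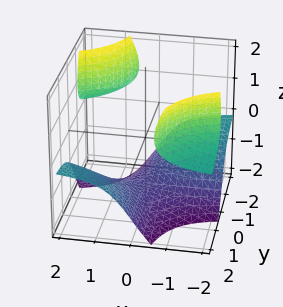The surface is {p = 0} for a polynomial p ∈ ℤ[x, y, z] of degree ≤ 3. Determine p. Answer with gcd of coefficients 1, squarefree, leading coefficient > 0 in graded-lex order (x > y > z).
(a) The picture has 3 separate pieces. They look like related sheets of one shape, so recover p as a whole.
(b) The degree is 3 — no degree-2 surface has this shape.
(c) From the visible intercepts: it misses every integer gridline on the y-axis; no x-intercept at any integer in the box.
(d) Putting this together gives p.

3*x*y*z + z^3 + 3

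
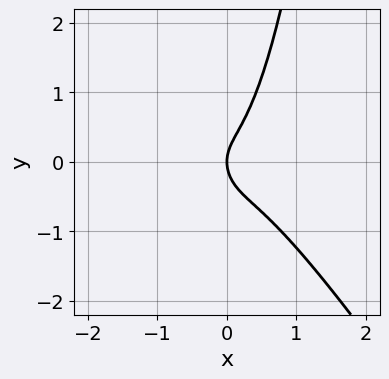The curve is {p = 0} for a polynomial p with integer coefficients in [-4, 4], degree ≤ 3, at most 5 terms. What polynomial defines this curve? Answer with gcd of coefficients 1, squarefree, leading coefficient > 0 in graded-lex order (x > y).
(a) The degree is 3 — a generic line meets the curve in up to 3 points.
(b) Against the integer gridlines: one y-axis crossing is at y = 0; it meets the x-axis at x = 0 (among the integer gridlines).
(c) Solving for integer coefficients yields p as stated.

3*x^3 + 2*x^2*y - y^2 + x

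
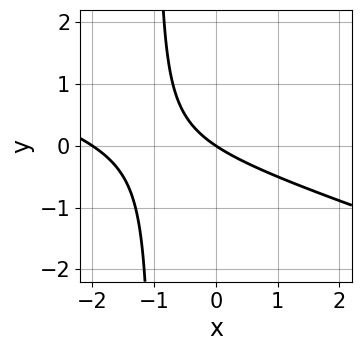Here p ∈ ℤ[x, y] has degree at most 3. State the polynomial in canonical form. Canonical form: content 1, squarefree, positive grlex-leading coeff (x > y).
x^2 + 3*x*y + 2*x + 3*y

(a) deg p = 2. The shape is more complex than any degree-1 curve.
(b) Reading off the gridlines: among the integer gridlines, it crosses the x-axis at x ∈ {-2, 0}; it crosses the y-axis at the gridline y = 0.
(c) The integer polynomial consistent with all of this is the stated p.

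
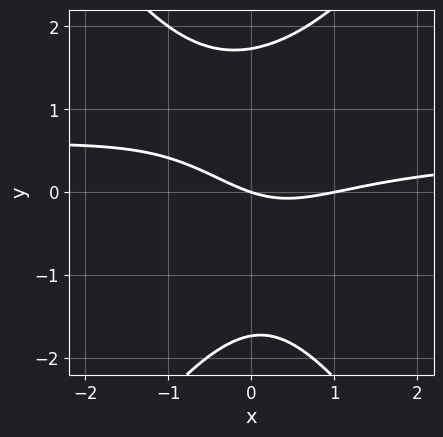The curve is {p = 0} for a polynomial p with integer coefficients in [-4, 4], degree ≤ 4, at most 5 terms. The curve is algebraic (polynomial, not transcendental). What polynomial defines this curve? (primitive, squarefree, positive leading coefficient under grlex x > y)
2*x^2*y - y^3 - x^2 + x + 3*y

1. The degree is 3 — a generic line meets the curve in up to 3 points.
2. From the visible intercepts: it meets the y-axis at y = 0 (among the integer gridlines); among the integer gridlines, it crosses the x-axis at x ∈ {0, 1}.
3. Putting this together gives p.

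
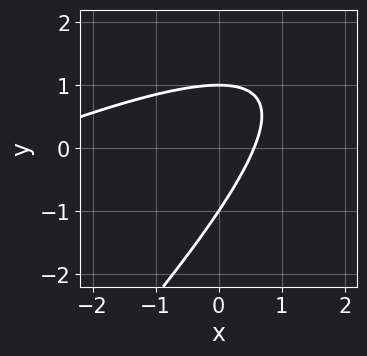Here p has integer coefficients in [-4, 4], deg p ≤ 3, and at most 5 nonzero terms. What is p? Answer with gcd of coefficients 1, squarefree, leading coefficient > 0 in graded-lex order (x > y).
Degree: a generic line meets the curve in up to 2 points, so deg p = 2.
Observable constraints: among the integer gridlines, it crosses the y-axis at y ∈ {-1, 1}.
Assembling these constraints gives the stated polynomial.

x^2 - 3*x*y + 2*y^2 + 3*x - 2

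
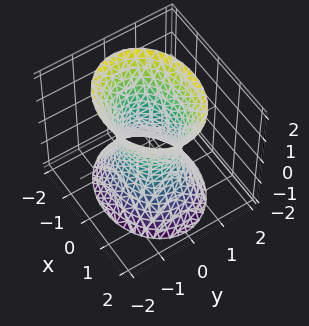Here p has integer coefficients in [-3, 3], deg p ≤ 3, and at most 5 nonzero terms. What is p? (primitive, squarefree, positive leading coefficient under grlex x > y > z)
1. deg p = 2.
2. Symmetries: mirror symmetry y ↦ −y ⇒ only even powers of y; it's symmetric under x → −x, forcing even powers of x; the z ↦ −z reflection is a symmetry, so z appears only in even powers.
3. Checking where it meets the axes: it misses every integer gridline on the z-axis; the x-axis gridline crossings are at x ∈ {-1, 1}.
4. Matching integer coefficients to the picture gives p.

2*x^2 + 3*y^2 - z^2 - 2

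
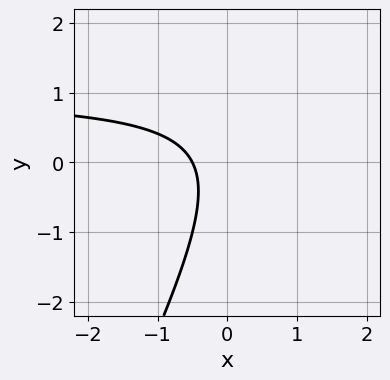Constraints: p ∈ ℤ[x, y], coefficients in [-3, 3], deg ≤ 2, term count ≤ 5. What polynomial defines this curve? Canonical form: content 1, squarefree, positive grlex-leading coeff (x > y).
2*x*y - y^2 - 2*x - 1

(a) The degree is 2 — no degree-1 curve has this shape.
(b) Observable constraints: no y-intercept at any integer in the box.
(c) Solving for integer coefficients yields p as stated.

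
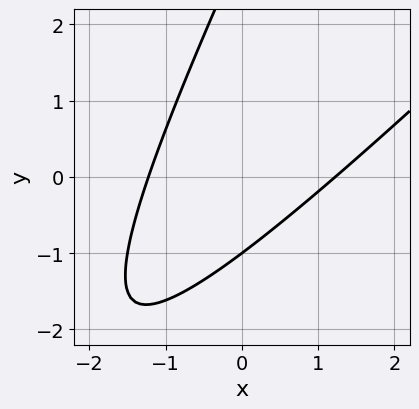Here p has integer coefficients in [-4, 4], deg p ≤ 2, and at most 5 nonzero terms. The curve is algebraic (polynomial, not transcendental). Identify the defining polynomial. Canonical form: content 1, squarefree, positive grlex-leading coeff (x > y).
(a) Degree: the shape is more complex than any degree-1 curve, so deg p = 2.
(b) Checking where it meets the axes: it meets the y-axis at y = -1 (among the integer gridlines).
(c) Assembling these constraints gives the stated polynomial.

2*x^2 - 3*x*y + y^2 - 2*y - 3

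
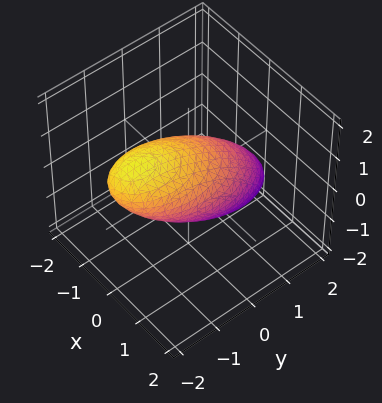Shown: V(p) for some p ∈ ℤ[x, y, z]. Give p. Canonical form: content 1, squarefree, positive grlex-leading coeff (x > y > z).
2*x^2 + y^2 + 2*y*z + 2*z^2 - 2

First, the degree is 2 — the shape is more complex than any degree-1 surface.
Then, reading off the gridlines: the z-axis gridline crossings are at z ∈ {-1, 1}; among the integer gridlines, it crosses the x-axis at x ∈ {-1, 1}.
Finally, the integer polynomial consistent with all of this is the stated p.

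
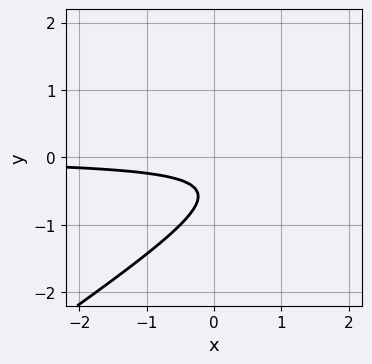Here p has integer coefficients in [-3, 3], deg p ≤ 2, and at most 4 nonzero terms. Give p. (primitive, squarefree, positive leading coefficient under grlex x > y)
(a) The degree is 2 — the shape is more complex than any degree-1 curve.
(b) Checking where it meets the axes: the curve avoids every integer y-axis point in the box; it misses every integer gridline on the x-axis.
(c) The integer polynomial consistent with all of this is the stated p.

2*x*y - 3*y^2 - 3*y - 1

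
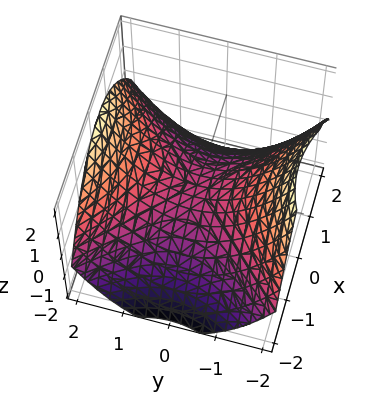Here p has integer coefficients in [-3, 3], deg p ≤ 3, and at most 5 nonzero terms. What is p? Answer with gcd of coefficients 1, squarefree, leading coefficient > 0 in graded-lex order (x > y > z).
1. The degree is 2 — a hyperbolic paraboloid; a quadric.
2. Symmetries: mirror symmetry x ↦ −x ⇒ only even powers of x; the y ↦ −y reflection is a symmetry, so y appears only in even powers.
3. Observable constraints: it crosses the x-axis at the gridline x = 0; it meets the z-axis at z = 0 (among the integer gridlines).
4. Putting this together gives p.

x^2 - y^2 + 2*z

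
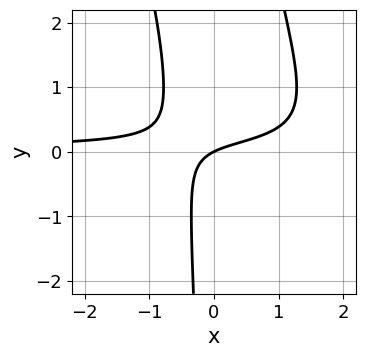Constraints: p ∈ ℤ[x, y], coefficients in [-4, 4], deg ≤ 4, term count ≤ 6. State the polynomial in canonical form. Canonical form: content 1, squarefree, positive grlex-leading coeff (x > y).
2*x^2*y + x*y^2 - 3*x*y + x - 2*y

First, degree: the shape is more complex than any degree-2 curve, so deg p = 3.
Then, from the visible intercepts: it crosses the y-axis at the gridline y = 0; it meets the x-axis at x = 0 (among the integer gridlines).
Finally, fitting integer coefficients to these (and the overall shape) gives p.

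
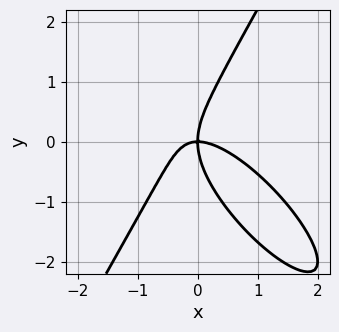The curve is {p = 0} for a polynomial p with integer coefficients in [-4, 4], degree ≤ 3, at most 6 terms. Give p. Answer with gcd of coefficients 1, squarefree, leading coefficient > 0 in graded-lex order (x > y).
1. The degree is 3 — no degree-2 curve has this shape.
2. Reading off the gridlines: it meets the y-axis at y = 0 (among the integer gridlines); one x-axis crossing is at x = 0.
3. The integer polynomial consistent with all of this is the stated p.

2*x^3 + 2*x^2*y - y^3 + 2*x*y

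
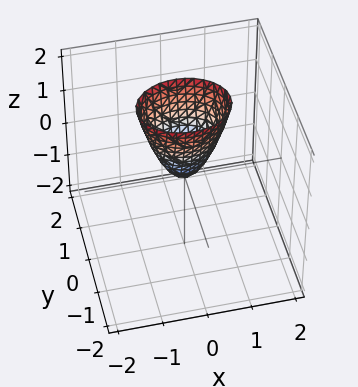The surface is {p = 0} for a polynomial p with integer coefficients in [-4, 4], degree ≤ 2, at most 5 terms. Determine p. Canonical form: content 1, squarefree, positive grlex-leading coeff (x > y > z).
2*x^2 + 3*y^2 - z

First, degree: a paraboloid; a quadric, so deg p = 2.
Next, symmetries: it's symmetric under y → −y, forcing even powers of y; it's symmetric under x → −x, forcing even powers of x.
Next, reading off the gridlines: it crosses the z-axis at the gridline z = 0; it meets the y-axis at y = 0 (among the integer gridlines); it meets the x-axis at x = 0 (among the integer gridlines).
Finally, assembling these constraints gives the stated polynomial.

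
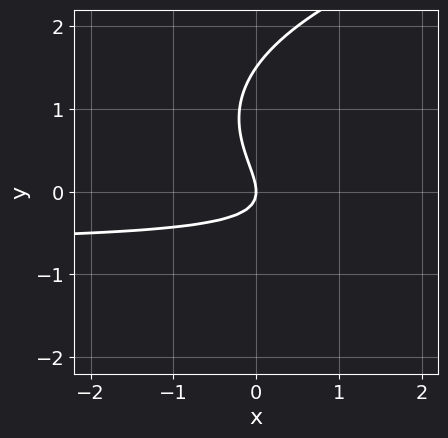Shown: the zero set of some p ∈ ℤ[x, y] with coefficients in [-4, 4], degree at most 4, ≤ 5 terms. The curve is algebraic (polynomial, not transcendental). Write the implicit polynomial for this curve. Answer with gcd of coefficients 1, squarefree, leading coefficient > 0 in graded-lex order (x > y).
2*y^3 - 3*x*y - 3*y^2 - 2*x

First, degree: a generic line meets the curve in up to 3 points, so deg p = 3.
Then, observable constraints: it crosses the x-axis at the gridline x = 0; one y-axis crossing is at y = 0.
Finally, the integer polynomial consistent with all of this is the stated p.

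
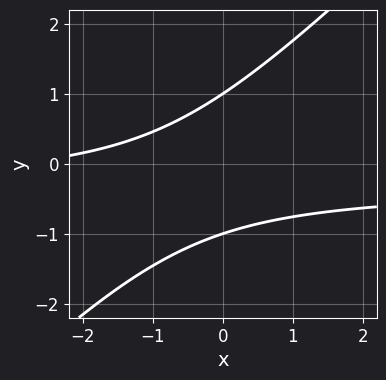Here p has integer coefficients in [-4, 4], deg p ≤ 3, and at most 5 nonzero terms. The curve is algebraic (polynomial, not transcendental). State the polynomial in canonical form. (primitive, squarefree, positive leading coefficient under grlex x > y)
(a) Degree: the shape is more complex than any degree-1 curve, so deg p = 2.
(b) From the visible intercepts: the y-axis gridline crossings are at y ∈ {-1, 1}; no x-intercept at any integer in the box.
(c) Putting this together gives p.

3*x*y - 3*y^2 + x + 3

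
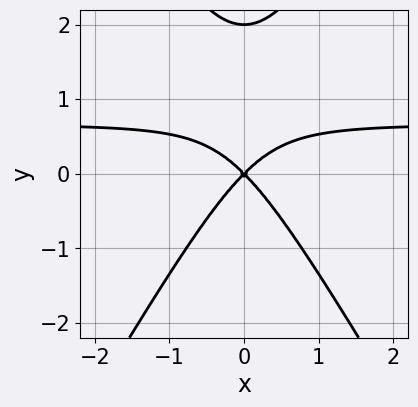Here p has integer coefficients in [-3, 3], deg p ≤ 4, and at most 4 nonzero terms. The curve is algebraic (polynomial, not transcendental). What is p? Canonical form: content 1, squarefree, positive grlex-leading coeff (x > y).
3*x^2*y - y^3 - 2*x^2 + 2*y^2

(a) Degree: a generic line meets the curve in up to 3 points, so deg p = 3.
(b) Symmetries: it's symmetric under x → −x, forcing even powers of x.
(c) Reading off the gridlines: the y-axis gridline crossings are at y ∈ {0, 2}; it meets the x-axis at x = 0 (among the integer gridlines).
(d) Putting this together gives p.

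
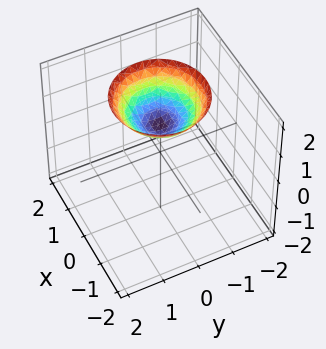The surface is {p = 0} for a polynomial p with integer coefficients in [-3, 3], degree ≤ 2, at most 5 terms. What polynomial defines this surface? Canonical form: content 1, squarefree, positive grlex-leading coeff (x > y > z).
First, deg p = 2. No degree-1 surface has this shape.
Next, by symmetry, the z-axis is an axis of rotation, so x and y enter only as x² + y².
Then, reading off the gridlines: a circular section at z = 2 has radius between 1 and 2; no y-intercept at any integer in the box.
Finally, assembling these constraints gives the stated polynomial. Check: (0, 0, 1) on the z-axis lies on the surface, and p(0, 0, 1) = 0. ✓

2*x^2 + 2*y^2 - 3*z + 3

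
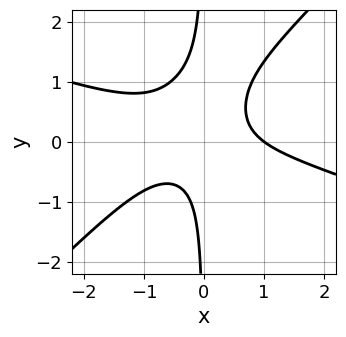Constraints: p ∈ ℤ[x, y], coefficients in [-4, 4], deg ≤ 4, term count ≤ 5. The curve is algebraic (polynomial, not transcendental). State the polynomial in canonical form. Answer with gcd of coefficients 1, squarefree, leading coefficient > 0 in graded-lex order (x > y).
First, degree: no degree-2 curve has this shape, so deg p = 3.
Then, from the axis intercepts and sections: it meets the x-axis at x = 1 (among the integer gridlines); the curve avoids every integer y-axis point in the box.
Finally, the integer polynomial consistent with all of this is the stated p.

x^3 + 2*x^2*y - 3*x*y^2 + 2*x*y - 1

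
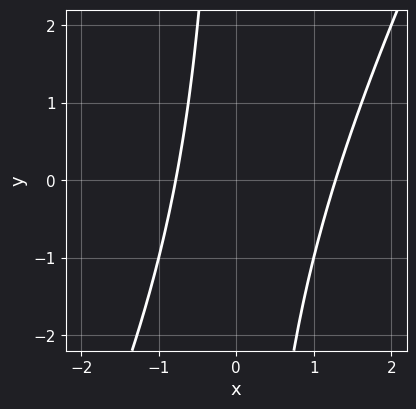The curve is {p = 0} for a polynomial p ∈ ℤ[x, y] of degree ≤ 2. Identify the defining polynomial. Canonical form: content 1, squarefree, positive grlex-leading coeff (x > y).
2*x^2 - x*y - x - 2

1. deg p = 2. The shape is more complex than any degree-1 curve.
2. Observable constraints: it misses every integer gridline on the y-axis.
3. Assembling these constraints gives the stated polynomial.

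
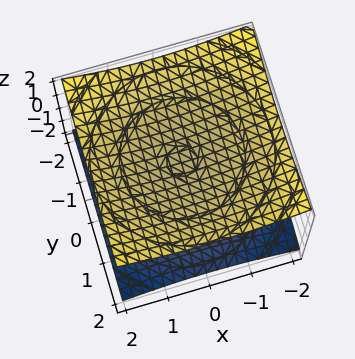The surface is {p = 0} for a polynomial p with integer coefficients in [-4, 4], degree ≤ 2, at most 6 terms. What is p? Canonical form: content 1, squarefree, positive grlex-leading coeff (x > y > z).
x^2 + y^2 - 3*z^2 + 3

I count 2 distinct pieces.
Degree: two sheets facing apart; a quadric, so deg p = 2.
Symmetries: mirror symmetry z ↦ −z ⇒ only even powers of z; the surface is invariant under rotation about z: p = q(x² + y², z).
Checking where it meets the axes: it misses every integer gridline on the x-axis; among the integer gridlines, it crosses the z-axis at z ∈ {-1, 1}; it misses every integer gridline on the y-axis.
The integer polynomial consistent with all of this is the stated p.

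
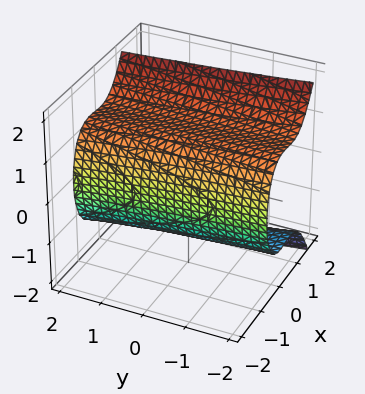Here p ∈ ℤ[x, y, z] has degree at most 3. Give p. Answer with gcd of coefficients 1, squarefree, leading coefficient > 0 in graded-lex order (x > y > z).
3*x^3 + x^2*y - 2*z^2 + 3

First, deg p = 3. A generic line meets the surface in up to 3 points.
Next, observable constraints: it crosses the x-axis at the gridline x = -1; it misses every integer gridline on the y-axis.
Finally, matching integer coefficients to the picture gives p.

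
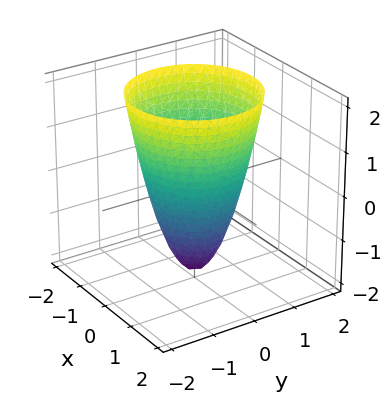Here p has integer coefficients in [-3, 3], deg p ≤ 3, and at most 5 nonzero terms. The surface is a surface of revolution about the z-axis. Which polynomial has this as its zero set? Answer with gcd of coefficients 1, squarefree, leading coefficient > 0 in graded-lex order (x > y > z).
(a) The degree is 2 — a generic line meets the surface in up to 2 points.
(b) Symmetries: rotational symmetry about the z-axis ⇒ p depends on x, y only through x² + y².
(c) From the visible intercepts: a circular section at z = 0 has radius exactly 1; it crosses the z-axis at the gridline z = -2; among the integer gridlines, it crosses the x-axis at x ∈ {-1, 1}; the y-axis gridline crossings are at y ∈ {-1, 1}.
(d) Assembling these constraints gives the stated polynomial.

2*x^2 + 2*y^2 - z - 2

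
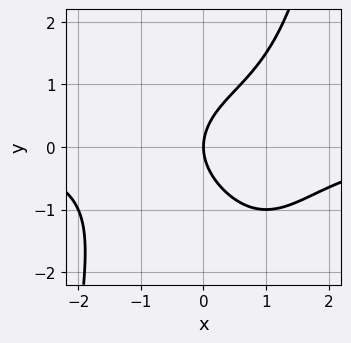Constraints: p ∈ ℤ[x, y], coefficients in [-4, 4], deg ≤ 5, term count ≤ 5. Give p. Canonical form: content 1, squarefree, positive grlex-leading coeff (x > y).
1. Degree: the shape is more complex than any degree-3 curve, so deg p = 4.
2. Observable constraints: it meets the y-axis at y = 0 (among the integer gridlines); one x-axis crossing is at x = 0.
3. Together with the visible shape, these determine p as stated.

x^3*y - 2*y^2 + 3*x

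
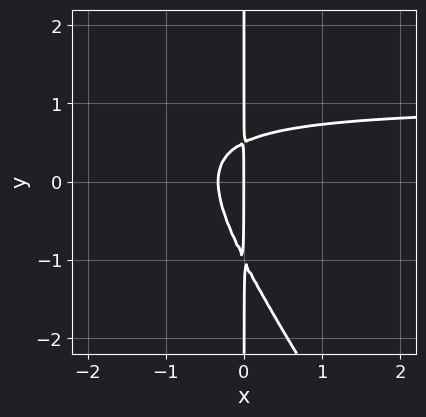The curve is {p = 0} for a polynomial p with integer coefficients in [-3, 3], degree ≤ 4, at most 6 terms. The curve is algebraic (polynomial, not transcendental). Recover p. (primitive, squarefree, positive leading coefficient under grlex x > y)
(a) Degree: the shape is more complex than any degree-2 curve, so deg p = 3.
(b) From the visible intercepts: every point of the y-axis in the box is on the curve; one x-axis crossing is at x = 0.
(c) These observations pin down the coefficients.

3*x^2*y + 2*x*y^2 - 3*x^2 + x*y - x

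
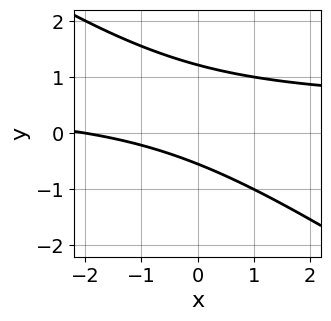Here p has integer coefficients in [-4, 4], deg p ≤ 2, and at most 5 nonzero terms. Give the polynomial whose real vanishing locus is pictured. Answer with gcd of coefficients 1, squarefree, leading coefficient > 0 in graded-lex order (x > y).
(a) deg p = 2. The shape is more complex than any degree-1 curve.
(b) Checking where it meets the axes: it meets the x-axis at x = -2 (among the integer gridlines).
(c) The integer polynomial consistent with all of this is the stated p.

2*x*y + 3*y^2 - x - 2*y - 2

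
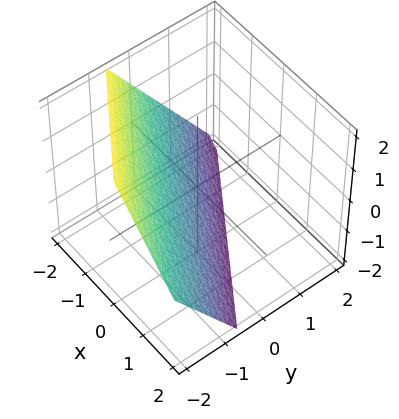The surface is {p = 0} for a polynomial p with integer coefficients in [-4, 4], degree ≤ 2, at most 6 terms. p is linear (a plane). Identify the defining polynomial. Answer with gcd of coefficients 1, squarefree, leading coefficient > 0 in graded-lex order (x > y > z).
2*x + 3*y + 2*z + 2

(a) deg p = 1.
(b) Reading off the gridlines: it crosses the x-axis at the gridline x = -1; it meets the z-axis at z = -1 (among the integer gridlines).
(c) These observations pin down the coefficients.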